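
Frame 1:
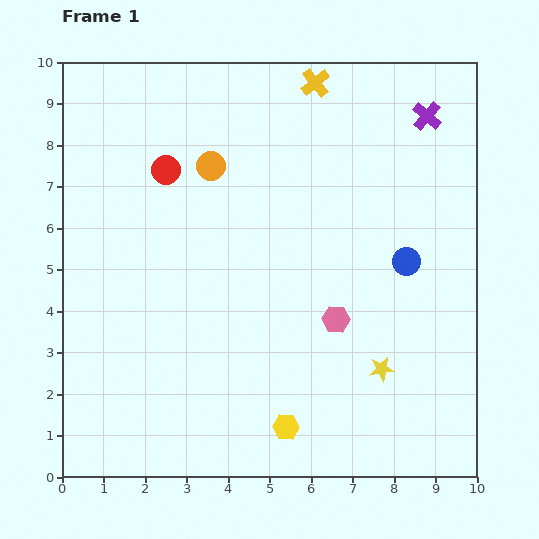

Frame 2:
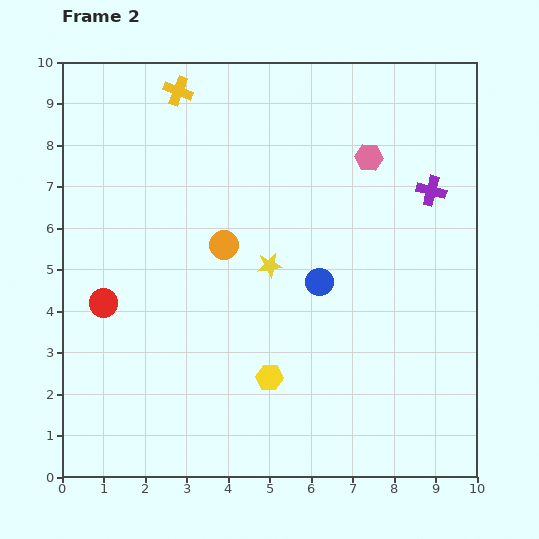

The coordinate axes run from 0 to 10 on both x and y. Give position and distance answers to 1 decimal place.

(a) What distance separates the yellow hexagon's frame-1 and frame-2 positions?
1.3

The yellow hexagon moved from (5.4, 1.2) to (5.0, 2.4), a distance of √(0.4² + 1.2²) ≈ 1.3.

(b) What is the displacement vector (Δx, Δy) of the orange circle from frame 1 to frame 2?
(0.3, -1.9)

The orange circle was at (3.6, 7.5) in frame 1 and (3.9, 5.6) in frame 2.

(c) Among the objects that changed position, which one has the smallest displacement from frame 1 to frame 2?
the yellow hexagon

(moved 1.3)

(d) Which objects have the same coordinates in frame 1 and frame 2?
none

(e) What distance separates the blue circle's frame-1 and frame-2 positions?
2.2

The blue circle moved from (8.3, 5.2) to (6.2, 4.7), a distance of √(2.1² + 0.5²) ≈ 2.2.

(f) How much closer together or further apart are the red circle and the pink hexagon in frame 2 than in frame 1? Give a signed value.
+1.8

Distance in frame 1: 5.5. Distance in frame 2: 7.3.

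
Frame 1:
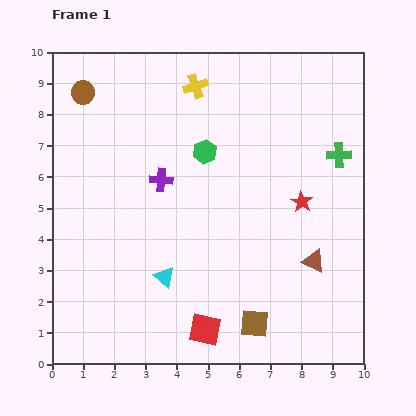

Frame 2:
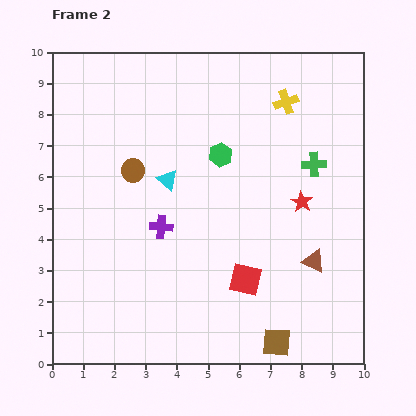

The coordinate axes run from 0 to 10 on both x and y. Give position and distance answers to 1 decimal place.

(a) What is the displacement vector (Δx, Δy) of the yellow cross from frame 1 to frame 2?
(2.9, -0.5)

The yellow cross was at (4.6, 8.9) in frame 1 and (7.5, 8.4) in frame 2.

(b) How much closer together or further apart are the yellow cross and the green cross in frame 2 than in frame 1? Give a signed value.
-2.9

Distance in frame 1: 5.1. Distance in frame 2: 2.2.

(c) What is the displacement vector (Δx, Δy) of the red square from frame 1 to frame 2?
(1.3, 1.6)

The red square was at (4.9, 1.1) in frame 1 and (6.2, 2.7) in frame 2.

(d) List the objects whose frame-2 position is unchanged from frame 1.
the brown triangle, the red star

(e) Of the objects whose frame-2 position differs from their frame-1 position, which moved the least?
the green hexagon

(moved 0.5)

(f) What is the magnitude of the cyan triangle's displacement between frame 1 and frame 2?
3.1

The cyan triangle moved from (3.6, 2.8) to (3.7, 5.9), a distance of √(0.1² + 3.1²) ≈ 3.1.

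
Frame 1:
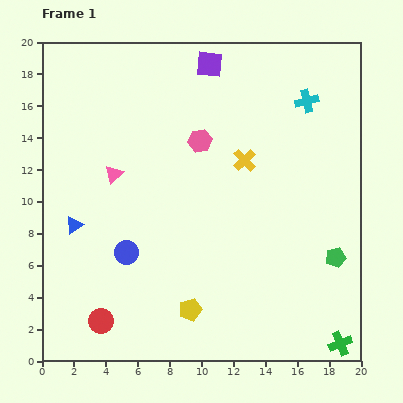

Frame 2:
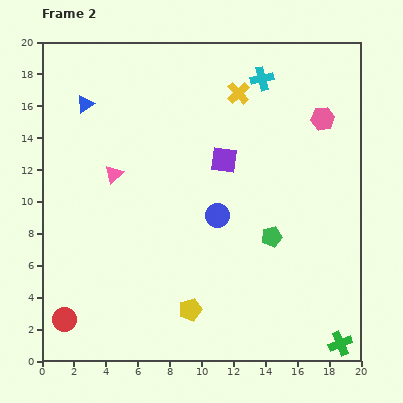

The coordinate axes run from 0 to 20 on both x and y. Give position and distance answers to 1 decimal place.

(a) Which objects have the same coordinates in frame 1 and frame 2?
the green cross, the yellow pentagon, the pink triangle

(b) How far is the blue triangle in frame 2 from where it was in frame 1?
7.6

The blue triangle moved from (2.0, 8.5) to (2.7, 16.1), a distance of √(0.7² + 7.6²) ≈ 7.6.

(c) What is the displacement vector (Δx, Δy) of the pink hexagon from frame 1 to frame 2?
(7.7, 1.4)

The pink hexagon was at (9.9, 13.8) in frame 1 and (17.6, 15.2) in frame 2.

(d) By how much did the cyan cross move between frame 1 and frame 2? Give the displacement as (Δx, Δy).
(-2.8, 1.4)

The cyan cross was at (16.6, 16.3) in frame 1 and (13.8, 17.7) in frame 2.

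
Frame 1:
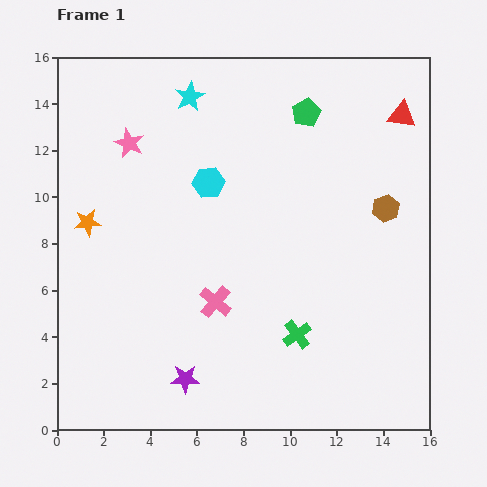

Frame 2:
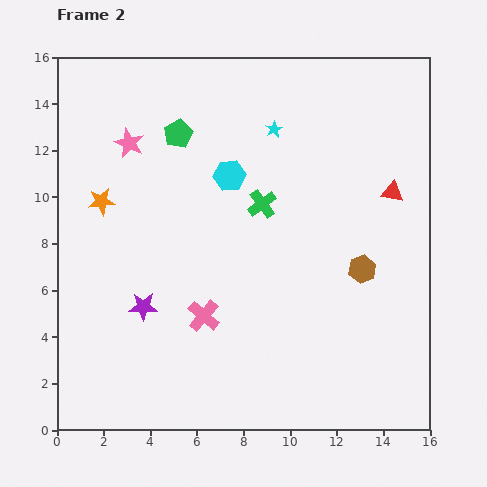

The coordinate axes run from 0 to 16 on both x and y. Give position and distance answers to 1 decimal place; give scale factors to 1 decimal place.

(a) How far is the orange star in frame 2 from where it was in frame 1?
1.1

The orange star moved from (1.3, 8.9) to (1.9, 9.8), a distance of √(0.6² + 0.9²) ≈ 1.1.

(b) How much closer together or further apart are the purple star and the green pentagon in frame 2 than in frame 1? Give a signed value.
-4.9

Distance in frame 1: 12.5. Distance in frame 2: 7.6.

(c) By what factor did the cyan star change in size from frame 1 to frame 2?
0.6×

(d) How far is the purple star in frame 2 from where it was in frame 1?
3.6

The purple star moved from (5.5, 2.2) to (3.7, 5.3), a distance of √(1.8² + 3.1²) ≈ 3.6.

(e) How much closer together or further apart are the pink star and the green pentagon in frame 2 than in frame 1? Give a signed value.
-5.6

Distance in frame 1: 7.7. Distance in frame 2: 2.1.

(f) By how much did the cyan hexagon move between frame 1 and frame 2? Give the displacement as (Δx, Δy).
(0.9, 0.3)

The cyan hexagon was at (6.5, 10.6) in frame 1 and (7.4, 10.9) in frame 2.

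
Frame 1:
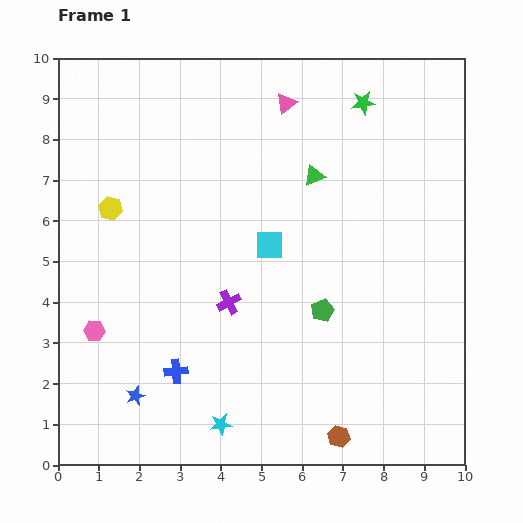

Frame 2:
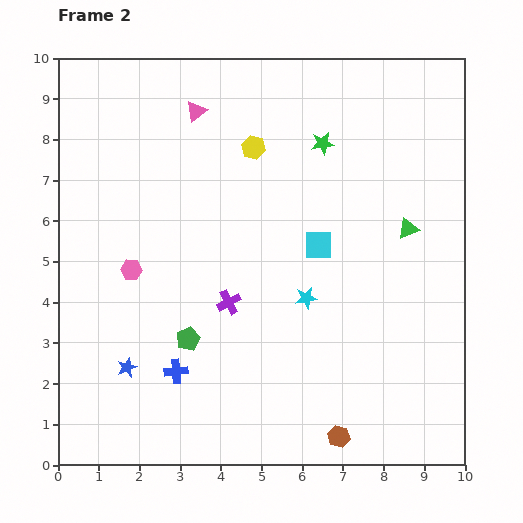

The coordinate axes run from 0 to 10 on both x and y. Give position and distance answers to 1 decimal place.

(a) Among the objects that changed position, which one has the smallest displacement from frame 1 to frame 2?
the blue star

(moved 0.7)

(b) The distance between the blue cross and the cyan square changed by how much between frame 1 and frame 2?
+0.8

Distance in frame 1: 3.9. Distance in frame 2: 4.7.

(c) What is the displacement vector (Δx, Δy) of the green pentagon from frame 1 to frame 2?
(-3.3, -0.7)

The green pentagon was at (6.5, 3.8) in frame 1 and (3.2, 3.1) in frame 2.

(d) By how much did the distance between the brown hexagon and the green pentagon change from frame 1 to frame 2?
+1.3

Distance in frame 1: 3.1. Distance in frame 2: 4.4.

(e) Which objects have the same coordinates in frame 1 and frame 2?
the brown hexagon, the blue cross, the purple cross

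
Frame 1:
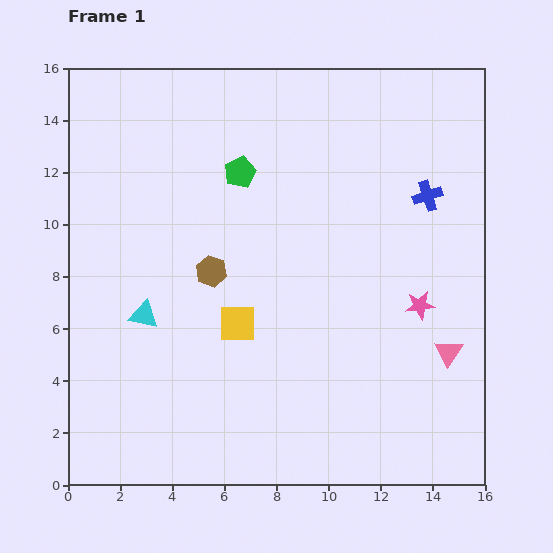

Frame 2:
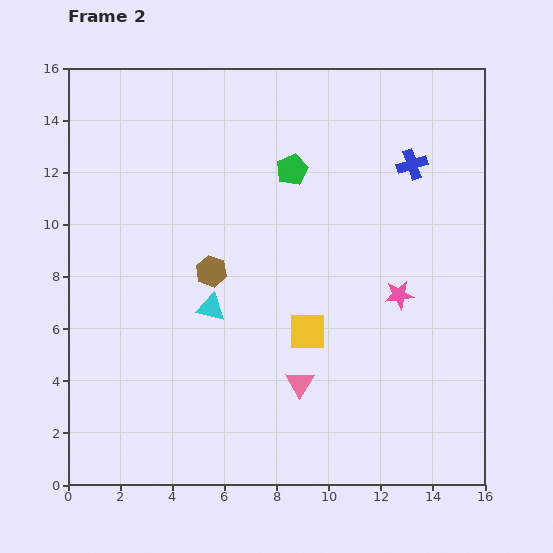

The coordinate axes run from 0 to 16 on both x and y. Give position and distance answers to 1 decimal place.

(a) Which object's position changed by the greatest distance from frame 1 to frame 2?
the pink triangle

(moved 5.8; next 2.7)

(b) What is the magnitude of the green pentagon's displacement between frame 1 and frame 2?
2.0

The green pentagon moved from (6.6, 12.0) to (8.6, 12.1), a distance of √(2.0² + 0.1²) ≈ 2.0.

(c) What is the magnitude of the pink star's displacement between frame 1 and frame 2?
0.9

The pink star moved from (13.5, 6.9) to (12.7, 7.3), a distance of √(0.8² + 0.4²) ≈ 0.9.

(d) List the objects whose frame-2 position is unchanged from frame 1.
the brown hexagon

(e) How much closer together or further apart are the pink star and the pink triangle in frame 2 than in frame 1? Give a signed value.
+3.0

Distance in frame 1: 2.1. Distance in frame 2: 5.1.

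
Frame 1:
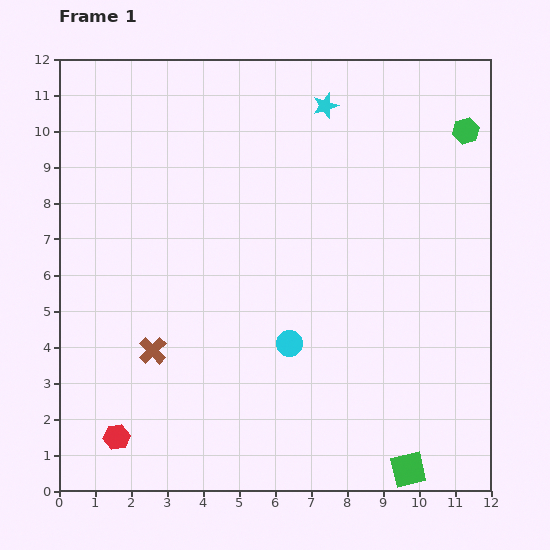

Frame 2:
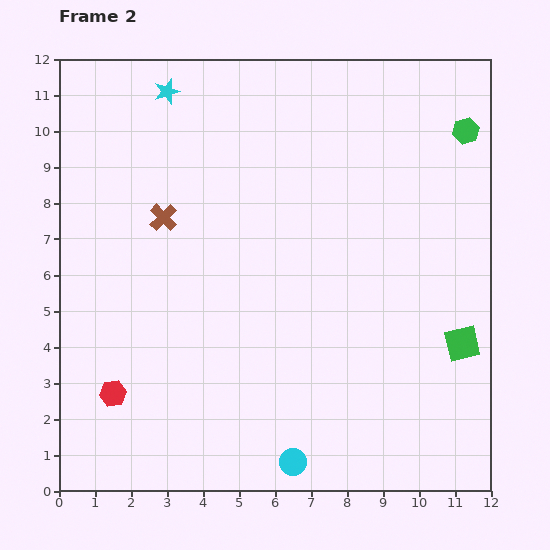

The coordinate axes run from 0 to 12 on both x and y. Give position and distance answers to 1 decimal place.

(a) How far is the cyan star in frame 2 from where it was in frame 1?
4.4

The cyan star moved from (7.4, 10.7) to (3.0, 11.1), a distance of √(4.4² + 0.4²) ≈ 4.4.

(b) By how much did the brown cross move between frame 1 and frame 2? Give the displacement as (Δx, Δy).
(0.3, 3.7)

The brown cross was at (2.6, 3.9) in frame 1 and (2.9, 7.6) in frame 2.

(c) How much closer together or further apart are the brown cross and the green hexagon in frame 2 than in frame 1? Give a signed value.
-1.9

Distance in frame 1: 10.6. Distance in frame 2: 8.7.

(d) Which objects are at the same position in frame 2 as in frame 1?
the green hexagon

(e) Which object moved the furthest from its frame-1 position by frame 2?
the cyan star

(moved 4.4; next 3.8)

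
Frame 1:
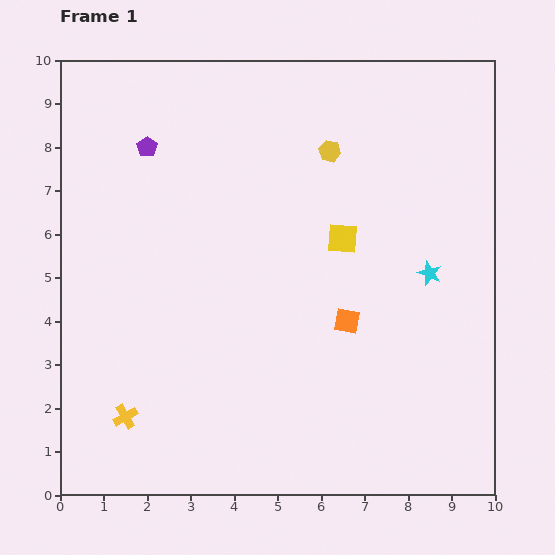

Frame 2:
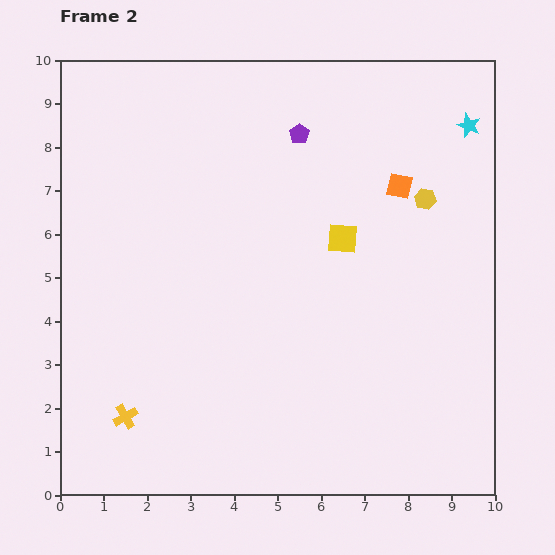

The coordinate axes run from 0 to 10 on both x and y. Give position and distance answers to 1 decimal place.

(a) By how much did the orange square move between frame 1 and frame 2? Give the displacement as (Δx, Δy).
(1.2, 3.1)

The orange square was at (6.6, 4.0) in frame 1 and (7.8, 7.1) in frame 2.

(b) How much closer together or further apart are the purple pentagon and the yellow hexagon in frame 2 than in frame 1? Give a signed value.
-0.9

Distance in frame 1: 4.2. Distance in frame 2: 3.3.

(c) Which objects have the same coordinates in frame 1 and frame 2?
the yellow square, the yellow cross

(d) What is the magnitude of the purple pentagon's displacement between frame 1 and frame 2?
3.5

The purple pentagon moved from (2.0, 8.0) to (5.5, 8.3), a distance of √(3.5² + 0.3²) ≈ 3.5.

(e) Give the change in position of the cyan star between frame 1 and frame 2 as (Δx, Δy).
(0.9, 3.4)

The cyan star was at (8.5, 5.1) in frame 1 and (9.4, 8.5) in frame 2.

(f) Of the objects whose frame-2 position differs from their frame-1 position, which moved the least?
the yellow hexagon

(moved 2.5)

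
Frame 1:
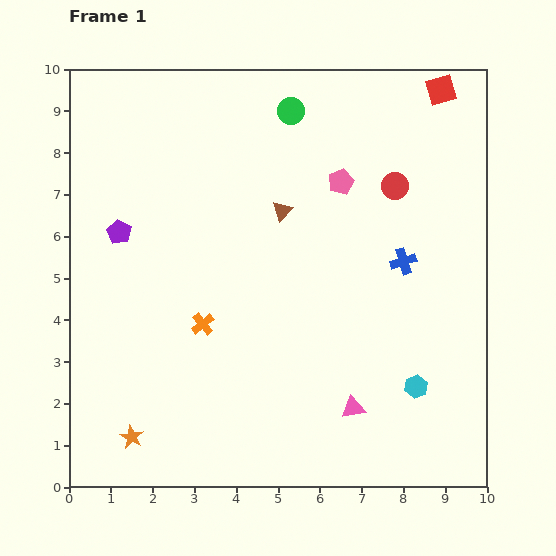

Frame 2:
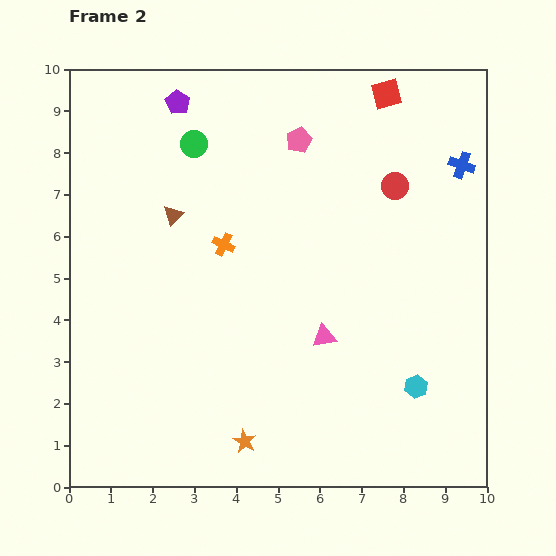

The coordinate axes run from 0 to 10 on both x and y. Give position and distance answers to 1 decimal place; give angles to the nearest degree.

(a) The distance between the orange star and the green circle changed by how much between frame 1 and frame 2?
-1.5

Distance in frame 1: 8.7. Distance in frame 2: 7.2.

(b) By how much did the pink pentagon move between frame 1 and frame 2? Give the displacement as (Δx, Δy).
(-1.0, 1.0)

The pink pentagon was at (6.5, 7.3) in frame 1 and (5.5, 8.3) in frame 2.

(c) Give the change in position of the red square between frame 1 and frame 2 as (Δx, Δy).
(-1.3, -0.1)

The red square was at (8.9, 9.5) in frame 1 and (7.6, 9.4) in frame 2.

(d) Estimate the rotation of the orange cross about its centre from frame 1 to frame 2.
25° counter-clockwise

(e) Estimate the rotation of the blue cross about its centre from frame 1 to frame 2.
37° clockwise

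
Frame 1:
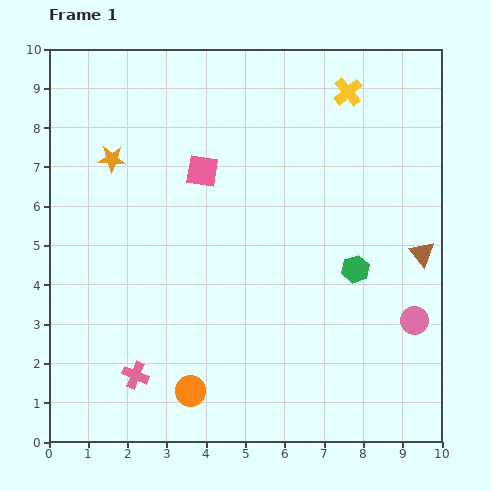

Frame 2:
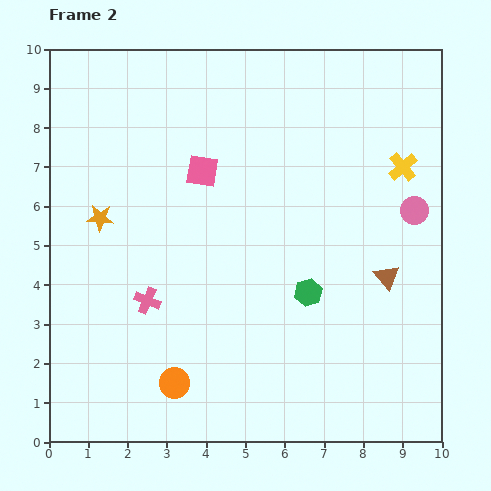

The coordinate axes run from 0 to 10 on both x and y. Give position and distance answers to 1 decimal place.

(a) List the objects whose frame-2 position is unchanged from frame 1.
the pink square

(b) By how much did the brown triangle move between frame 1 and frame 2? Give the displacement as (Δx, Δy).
(-0.9, -0.6)

The brown triangle was at (9.5, 4.8) in frame 1 and (8.6, 4.2) in frame 2.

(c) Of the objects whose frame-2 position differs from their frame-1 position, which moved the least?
the orange circle

(moved 0.4)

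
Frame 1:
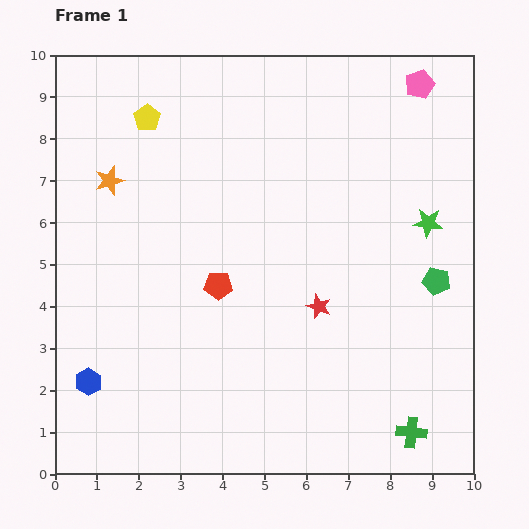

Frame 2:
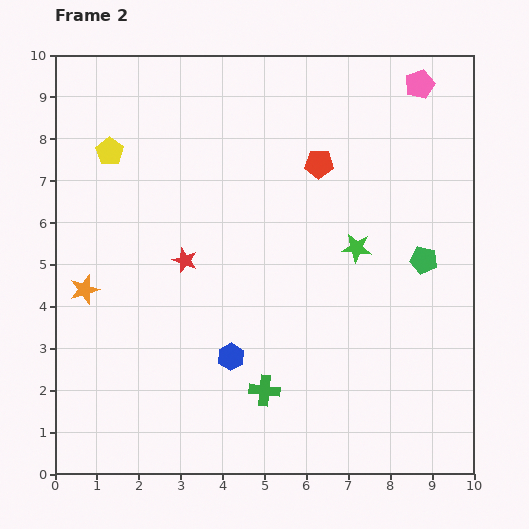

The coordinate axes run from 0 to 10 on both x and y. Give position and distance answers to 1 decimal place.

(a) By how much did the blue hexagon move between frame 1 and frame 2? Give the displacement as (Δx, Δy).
(3.4, 0.6)

The blue hexagon was at (0.8, 2.2) in frame 1 and (4.2, 2.8) in frame 2.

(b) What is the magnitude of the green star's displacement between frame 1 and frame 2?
1.8

The green star moved from (8.9, 6.0) to (7.2, 5.4), a distance of √(1.7² + 0.6²) ≈ 1.8.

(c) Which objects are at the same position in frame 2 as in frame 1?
the pink pentagon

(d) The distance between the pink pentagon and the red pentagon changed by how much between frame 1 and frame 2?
-3.7

Distance in frame 1: 6.8. Distance in frame 2: 3.1.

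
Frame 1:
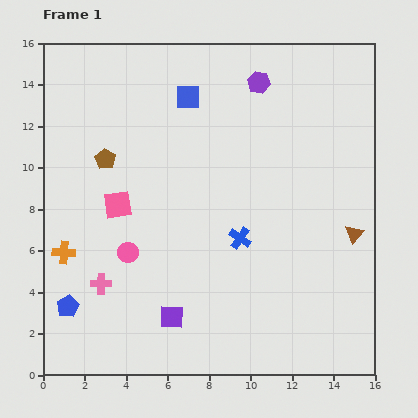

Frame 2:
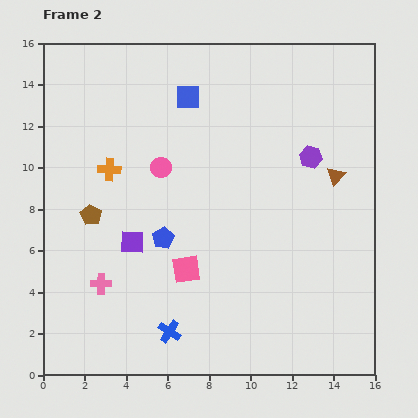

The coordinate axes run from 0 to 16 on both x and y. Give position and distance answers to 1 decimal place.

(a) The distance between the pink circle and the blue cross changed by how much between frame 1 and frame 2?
+2.5

Distance in frame 1: 5.4. Distance in frame 2: 7.9.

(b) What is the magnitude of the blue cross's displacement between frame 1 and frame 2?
5.6

The blue cross moved from (9.5, 6.6) to (6.1, 2.1), a distance of √(3.4² + 4.5²) ≈ 5.6.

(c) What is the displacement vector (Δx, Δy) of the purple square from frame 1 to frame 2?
(-1.9, 3.6)

The purple square was at (6.2, 2.8) in frame 1 and (4.3, 6.4) in frame 2.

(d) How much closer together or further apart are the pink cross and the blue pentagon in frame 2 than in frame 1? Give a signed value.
+1.8

Distance in frame 1: 1.9. Distance in frame 2: 3.7.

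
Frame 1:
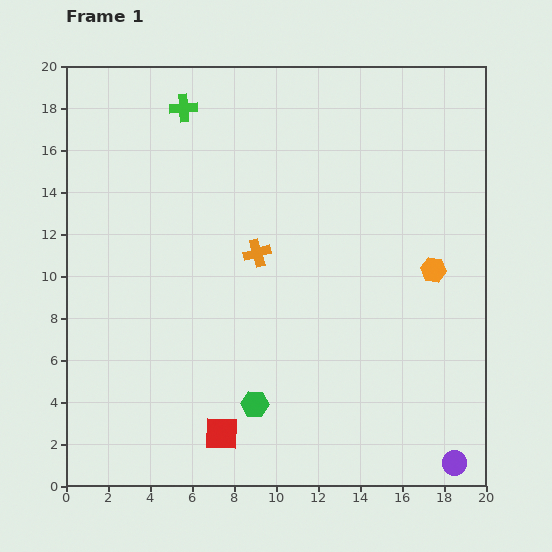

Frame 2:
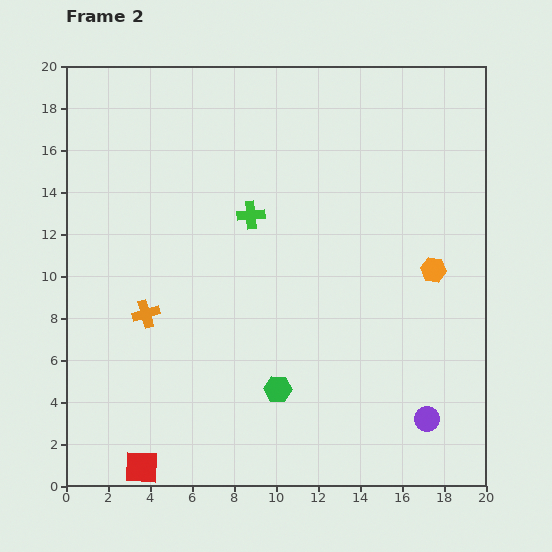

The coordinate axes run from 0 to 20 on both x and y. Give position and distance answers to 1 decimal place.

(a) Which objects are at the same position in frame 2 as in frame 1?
the orange hexagon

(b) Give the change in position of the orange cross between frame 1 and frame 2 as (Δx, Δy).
(-5.3, -2.9)

The orange cross was at (9.1, 11.1) in frame 1 and (3.8, 8.2) in frame 2.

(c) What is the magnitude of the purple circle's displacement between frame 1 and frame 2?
2.5

The purple circle moved from (18.5, 1.1) to (17.2, 3.2), a distance of √(1.3² + 2.1²) ≈ 2.5.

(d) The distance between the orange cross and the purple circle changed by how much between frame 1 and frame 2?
+0.6

Distance in frame 1: 13.7. Distance in frame 2: 14.3.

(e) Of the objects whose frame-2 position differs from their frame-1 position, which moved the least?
the green hexagon

(moved 1.3)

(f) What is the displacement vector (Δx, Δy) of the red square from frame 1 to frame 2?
(-3.8, -1.6)

The red square was at (7.4, 2.5) in frame 1 and (3.6, 0.9) in frame 2.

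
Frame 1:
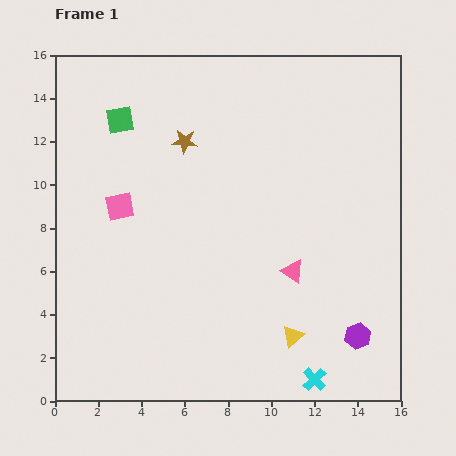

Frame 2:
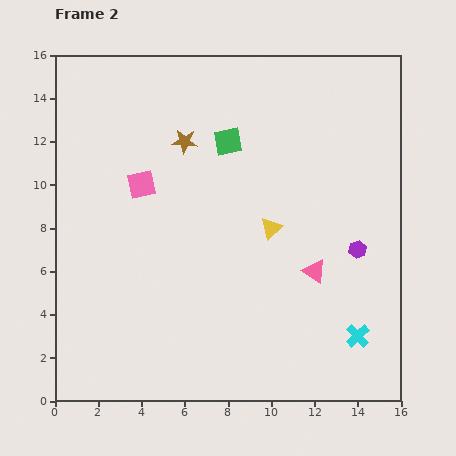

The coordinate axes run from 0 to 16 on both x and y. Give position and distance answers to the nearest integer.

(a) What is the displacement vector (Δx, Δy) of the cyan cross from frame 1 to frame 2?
(2, 2)

The cyan cross was at (12, 1) in frame 1 and (14, 3) in frame 2.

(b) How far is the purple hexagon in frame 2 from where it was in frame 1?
4

The purple hexagon moved from (14, 3) to (14, 7), a distance of √(0² + 4²) ≈ 4.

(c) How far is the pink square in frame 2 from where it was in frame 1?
1

The pink square moved from (3, 9) to (4, 10), a distance of √(1² + 1²) ≈ 1.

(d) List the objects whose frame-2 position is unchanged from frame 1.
the brown star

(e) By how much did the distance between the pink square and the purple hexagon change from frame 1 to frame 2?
-3

Distance in frame 1: 13. Distance in frame 2: 10.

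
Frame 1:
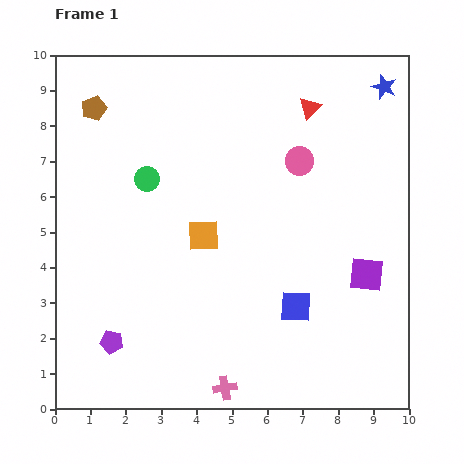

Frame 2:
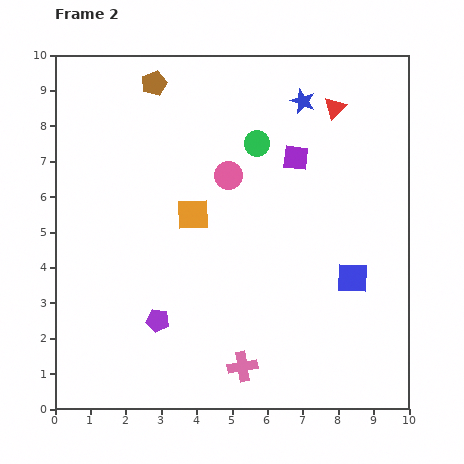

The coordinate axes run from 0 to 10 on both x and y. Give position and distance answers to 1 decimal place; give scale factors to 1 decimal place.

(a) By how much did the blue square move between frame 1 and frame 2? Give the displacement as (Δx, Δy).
(1.6, 0.8)

The blue square was at (6.8, 2.9) in frame 1 and (8.4, 3.7) in frame 2.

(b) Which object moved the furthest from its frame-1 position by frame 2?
the purple square

(moved 3.9; next 3.3)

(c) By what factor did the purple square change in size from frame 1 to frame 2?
0.8×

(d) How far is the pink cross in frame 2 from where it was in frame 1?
0.8

The pink cross moved from (4.8, 0.6) to (5.3, 1.2), a distance of √(0.5² + 0.6²) ≈ 0.8.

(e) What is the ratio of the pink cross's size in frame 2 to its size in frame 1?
1.3×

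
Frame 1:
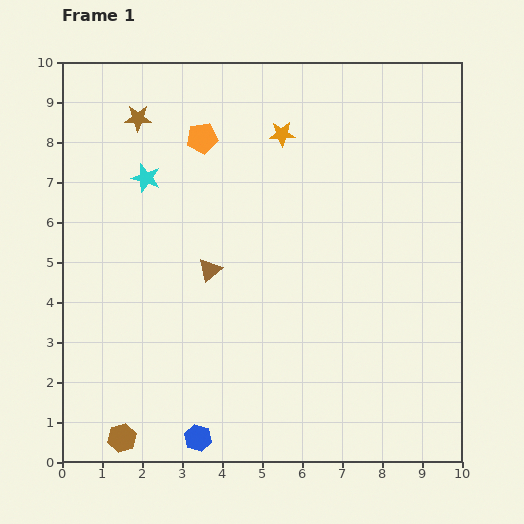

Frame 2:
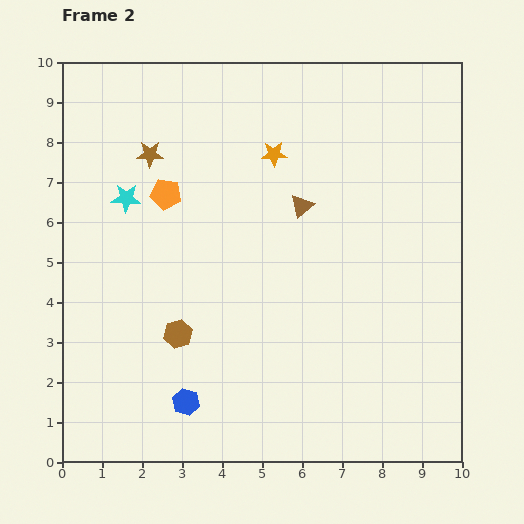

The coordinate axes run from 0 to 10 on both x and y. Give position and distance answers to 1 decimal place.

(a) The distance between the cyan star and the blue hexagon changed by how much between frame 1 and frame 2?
-1.3

Distance in frame 1: 6.6. Distance in frame 2: 5.3.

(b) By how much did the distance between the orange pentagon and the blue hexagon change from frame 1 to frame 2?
-2.3

Distance in frame 1: 7.5. Distance in frame 2: 5.2.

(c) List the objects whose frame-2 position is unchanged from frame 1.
none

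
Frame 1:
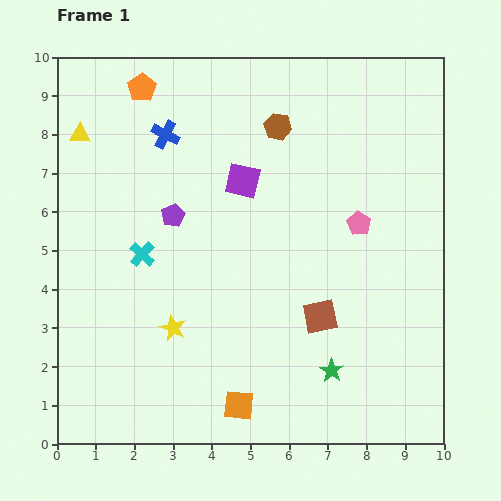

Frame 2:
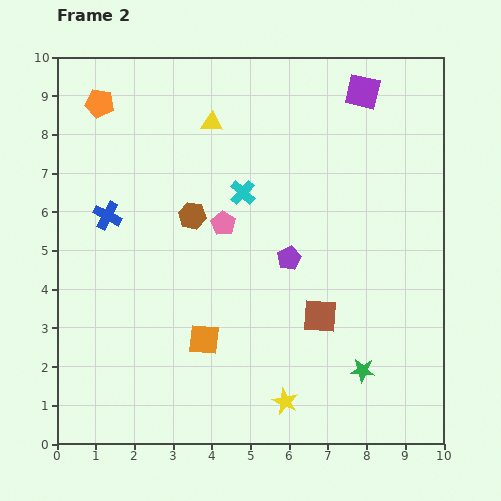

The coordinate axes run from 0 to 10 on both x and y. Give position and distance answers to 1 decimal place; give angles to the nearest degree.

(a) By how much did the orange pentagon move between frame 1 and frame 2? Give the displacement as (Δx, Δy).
(-1.1, -0.4)

The orange pentagon was at (2.2, 9.2) in frame 1 and (1.1, 8.8) in frame 2.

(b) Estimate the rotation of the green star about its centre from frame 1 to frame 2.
30° counter-clockwise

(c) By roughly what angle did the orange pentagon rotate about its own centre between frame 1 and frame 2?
28° counter-clockwise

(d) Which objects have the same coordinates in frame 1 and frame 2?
the brown square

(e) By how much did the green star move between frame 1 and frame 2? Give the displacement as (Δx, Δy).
(0.8, 0.0)

The green star was at (7.1, 1.9) in frame 1 and (7.9, 1.9) in frame 2.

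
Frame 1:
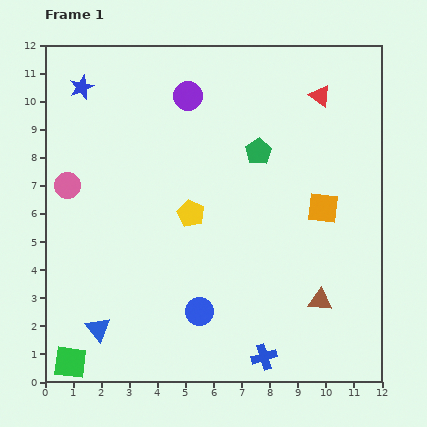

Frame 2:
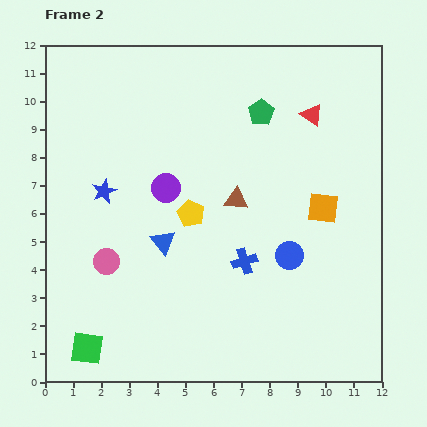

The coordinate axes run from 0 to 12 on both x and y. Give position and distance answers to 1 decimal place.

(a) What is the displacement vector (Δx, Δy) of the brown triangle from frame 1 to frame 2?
(-3.0, 3.6)

The brown triangle was at (9.8, 2.9) in frame 1 and (6.8, 6.5) in frame 2.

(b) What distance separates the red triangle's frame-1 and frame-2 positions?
0.8

The red triangle moved from (9.8, 10.2) to (9.5, 9.5), a distance of √(0.3² + 0.7²) ≈ 0.8.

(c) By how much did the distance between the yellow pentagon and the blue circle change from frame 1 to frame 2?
+0.3

Distance in frame 1: 3.5. Distance in frame 2: 3.8.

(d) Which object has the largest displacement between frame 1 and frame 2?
the brown triangle

(moved 4.7; next 3.9)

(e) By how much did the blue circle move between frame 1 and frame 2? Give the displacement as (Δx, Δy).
(3.2, 2.0)

The blue circle was at (5.5, 2.5) in frame 1 and (8.7, 4.5) in frame 2.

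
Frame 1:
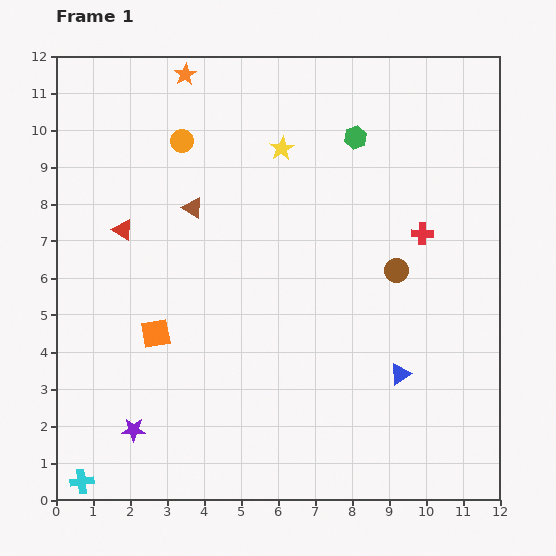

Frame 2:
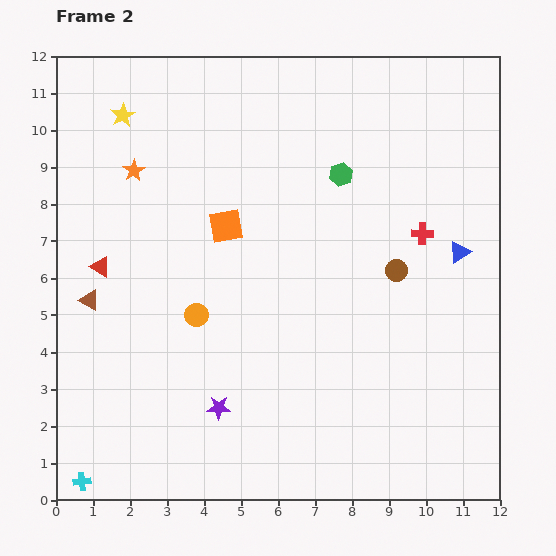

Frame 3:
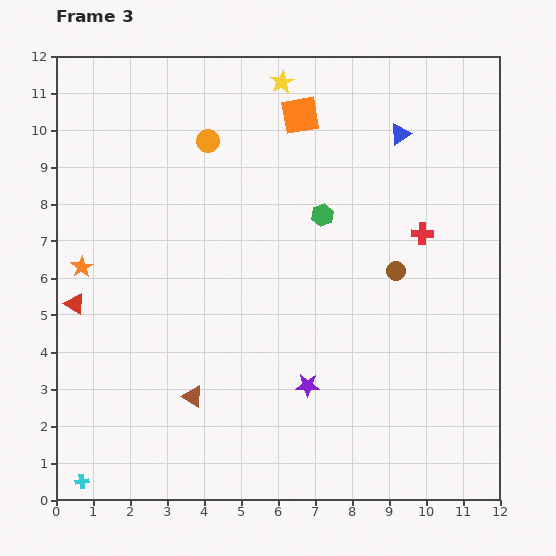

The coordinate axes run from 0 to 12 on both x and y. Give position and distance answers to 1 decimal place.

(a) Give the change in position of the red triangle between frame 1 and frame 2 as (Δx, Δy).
(-0.6, -1.0)

The red triangle was at (1.8, 7.3) in frame 1 and (1.2, 6.3) in frame 2.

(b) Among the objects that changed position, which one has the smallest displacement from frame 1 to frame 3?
the orange circle

(moved 0.7)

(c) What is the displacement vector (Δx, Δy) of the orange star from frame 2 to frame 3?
(-1.4, -2.6)

The orange star was at (2.1, 8.9) in frame 2 and (0.7, 6.3) in frame 3.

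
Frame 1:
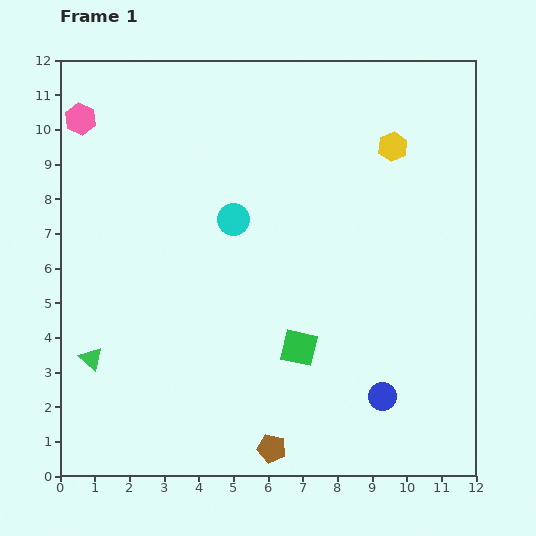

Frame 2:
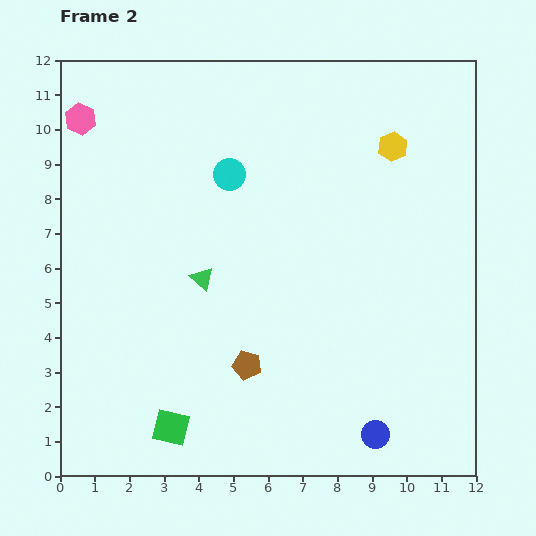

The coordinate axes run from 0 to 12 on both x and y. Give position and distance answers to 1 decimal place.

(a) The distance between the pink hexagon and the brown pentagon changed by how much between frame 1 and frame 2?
-2.4

Distance in frame 1: 11.0. Distance in frame 2: 8.6.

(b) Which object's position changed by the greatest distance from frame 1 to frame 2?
the green square

(moved 4.4; next 3.9)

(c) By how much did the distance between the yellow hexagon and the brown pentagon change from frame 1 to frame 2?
-1.8

Distance in frame 1: 9.4. Distance in frame 2: 7.6.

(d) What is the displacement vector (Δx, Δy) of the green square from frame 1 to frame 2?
(-3.7, -2.3)

The green square was at (6.9, 3.7) in frame 1 and (3.2, 1.4) in frame 2.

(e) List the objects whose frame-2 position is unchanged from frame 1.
the yellow hexagon, the pink hexagon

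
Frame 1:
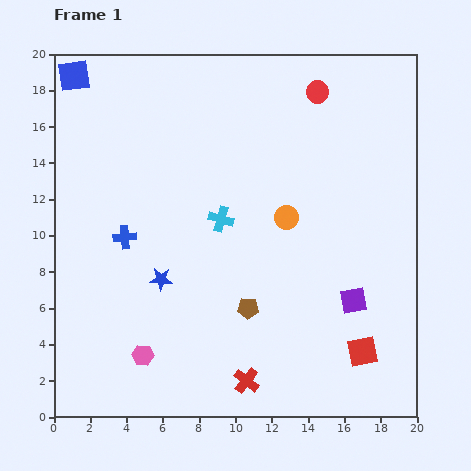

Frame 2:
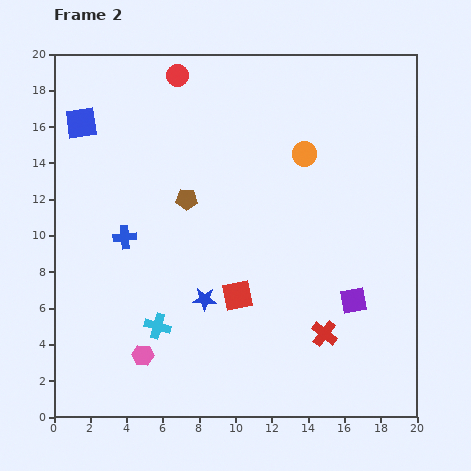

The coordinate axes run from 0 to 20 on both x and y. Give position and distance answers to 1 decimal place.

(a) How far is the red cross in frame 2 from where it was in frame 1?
5.0

The red cross moved from (10.6, 2.0) to (14.9, 4.6), a distance of √(4.3² + 2.6²) ≈ 5.0.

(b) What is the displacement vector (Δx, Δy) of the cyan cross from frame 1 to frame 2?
(-3.5, -5.9)

The cyan cross was at (9.2, 10.9) in frame 1 and (5.7, 5.0) in frame 2.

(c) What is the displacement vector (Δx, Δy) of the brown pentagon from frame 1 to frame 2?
(-3.4, 6.0)

The brown pentagon was at (10.7, 6.0) in frame 1 and (7.3, 12.0) in frame 2.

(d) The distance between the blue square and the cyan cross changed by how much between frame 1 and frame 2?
+0.7

Distance in frame 1: 11.3. Distance in frame 2: 12.0.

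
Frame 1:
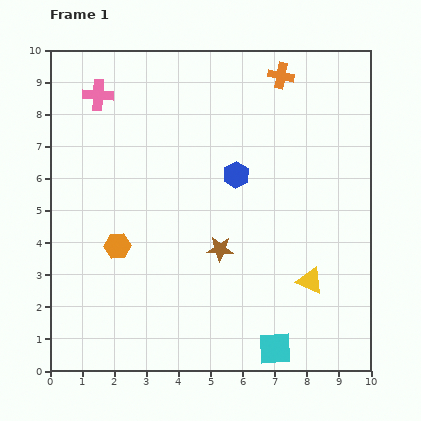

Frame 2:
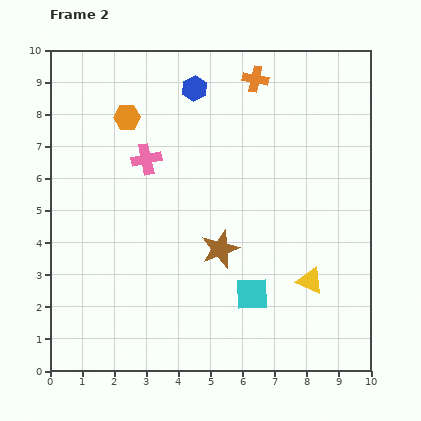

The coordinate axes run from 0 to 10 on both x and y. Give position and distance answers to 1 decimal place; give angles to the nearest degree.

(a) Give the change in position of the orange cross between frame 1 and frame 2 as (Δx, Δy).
(-0.8, -0.1)

The orange cross was at (7.2, 9.2) in frame 1 and (6.4, 9.1) in frame 2.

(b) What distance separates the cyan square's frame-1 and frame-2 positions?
1.8

The cyan square moved from (7.0, 0.7) to (6.3, 2.4), a distance of √(0.7² + 1.7²) ≈ 1.8.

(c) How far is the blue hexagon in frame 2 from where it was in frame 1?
3.0

The blue hexagon moved from (5.8, 6.1) to (4.5, 8.8), a distance of √(1.3² + 2.7²) ≈ 3.0.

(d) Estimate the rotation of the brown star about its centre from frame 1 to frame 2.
23° counter-clockwise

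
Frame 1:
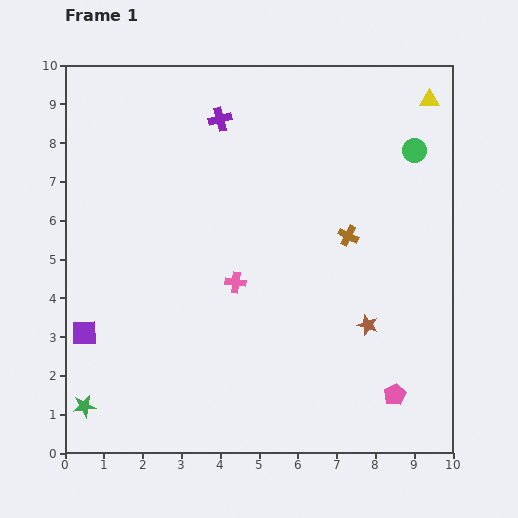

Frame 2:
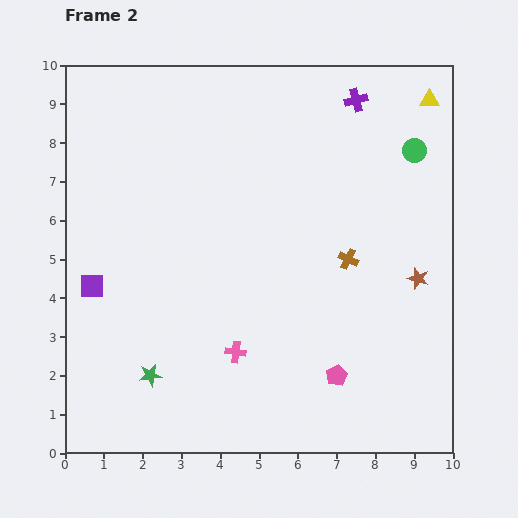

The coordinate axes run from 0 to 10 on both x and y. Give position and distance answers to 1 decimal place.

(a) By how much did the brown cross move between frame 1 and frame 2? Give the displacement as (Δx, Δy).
(0.0, -0.6)

The brown cross was at (7.3, 5.6) in frame 1 and (7.3, 5.0) in frame 2.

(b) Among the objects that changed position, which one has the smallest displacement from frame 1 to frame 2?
the brown cross

(moved 0.6)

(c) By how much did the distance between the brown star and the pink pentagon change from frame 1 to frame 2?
+1.4

Distance in frame 1: 1.9. Distance in frame 2: 3.3.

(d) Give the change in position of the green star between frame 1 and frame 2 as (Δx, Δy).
(1.7, 0.8)

The green star was at (0.5, 1.2) in frame 1 and (2.2, 2.0) in frame 2.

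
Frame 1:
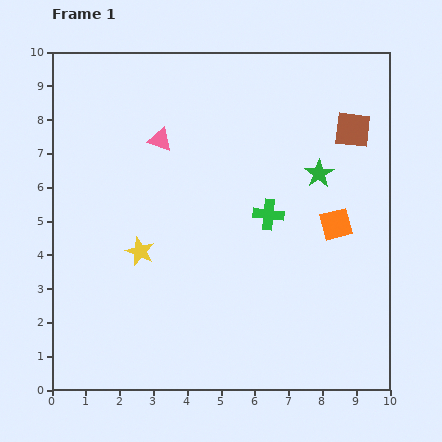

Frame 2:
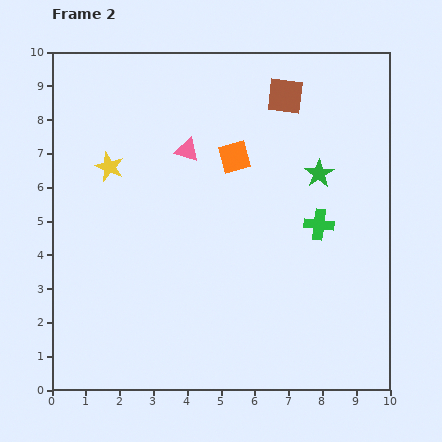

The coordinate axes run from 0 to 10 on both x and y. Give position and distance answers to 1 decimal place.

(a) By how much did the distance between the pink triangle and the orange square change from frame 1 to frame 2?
-4.4

Distance in frame 1: 5.8. Distance in frame 2: 1.4.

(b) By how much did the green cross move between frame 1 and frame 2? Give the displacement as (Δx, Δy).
(1.5, -0.3)

The green cross was at (6.4, 5.2) in frame 1 and (7.9, 4.9) in frame 2.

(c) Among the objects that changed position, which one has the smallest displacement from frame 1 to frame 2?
the pink triangle

(moved 0.9)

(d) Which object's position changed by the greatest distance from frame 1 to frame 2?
the orange square

(moved 3.6; next 2.7)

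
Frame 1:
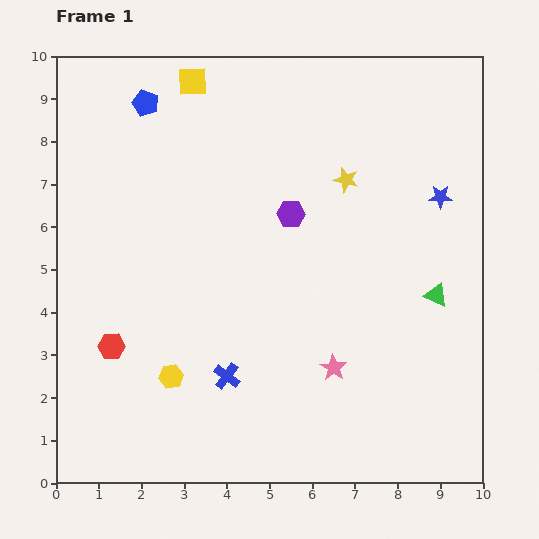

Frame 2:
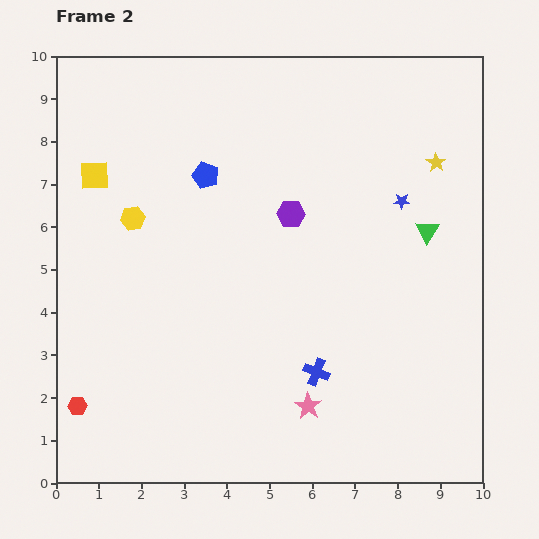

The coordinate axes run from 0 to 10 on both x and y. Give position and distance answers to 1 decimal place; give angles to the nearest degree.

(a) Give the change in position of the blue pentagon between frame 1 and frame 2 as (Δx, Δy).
(1.4, -1.7)

The blue pentagon was at (2.1, 8.9) in frame 1 and (3.5, 7.2) in frame 2.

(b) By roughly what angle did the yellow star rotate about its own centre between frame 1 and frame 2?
20° clockwise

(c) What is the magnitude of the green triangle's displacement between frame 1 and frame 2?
1.5

The green triangle moved from (8.9, 4.4) to (8.7, 5.9), a distance of √(0.2² + 1.5²) ≈ 1.5.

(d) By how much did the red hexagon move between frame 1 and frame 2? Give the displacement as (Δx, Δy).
(-0.8, -1.4)

The red hexagon was at (1.3, 3.2) in frame 1 and (0.5, 1.8) in frame 2.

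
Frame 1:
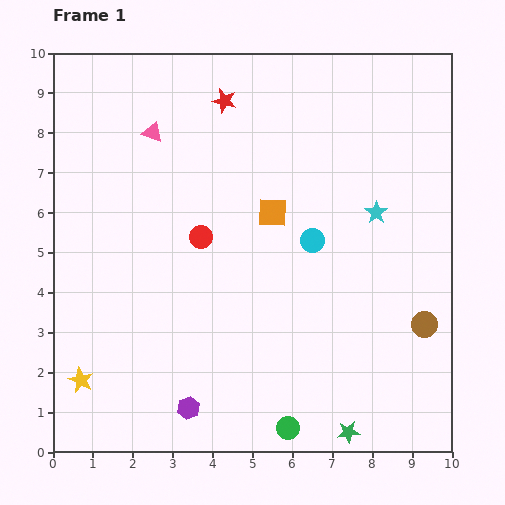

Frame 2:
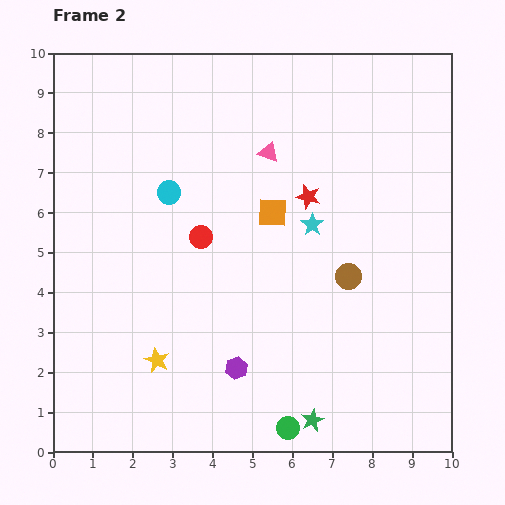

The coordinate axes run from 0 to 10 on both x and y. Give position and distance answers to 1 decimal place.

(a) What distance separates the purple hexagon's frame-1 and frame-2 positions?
1.6

The purple hexagon moved from (3.4, 1.1) to (4.6, 2.1), a distance of √(1.2² + 1.0²) ≈ 1.6.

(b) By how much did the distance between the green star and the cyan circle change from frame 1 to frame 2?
+1.8

Distance in frame 1: 4.9. Distance in frame 2: 6.7.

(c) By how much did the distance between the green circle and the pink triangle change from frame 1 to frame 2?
-1.2

Distance in frame 1: 8.1. Distance in frame 2: 6.9.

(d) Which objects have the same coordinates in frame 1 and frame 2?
the green circle, the orange square, the red circle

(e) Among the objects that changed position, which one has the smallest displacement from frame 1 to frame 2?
the green star

(moved 0.9)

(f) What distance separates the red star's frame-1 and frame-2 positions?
3.2

The red star moved from (4.3, 8.8) to (6.4, 6.4), a distance of √(2.1² + 2.4²) ≈ 3.2.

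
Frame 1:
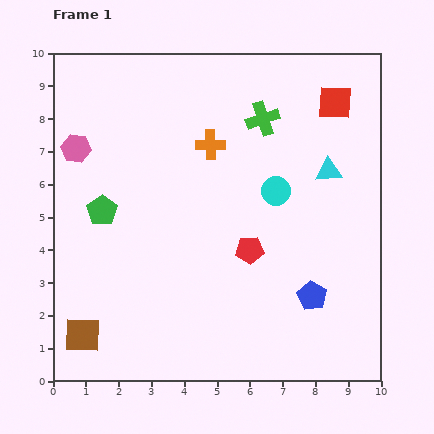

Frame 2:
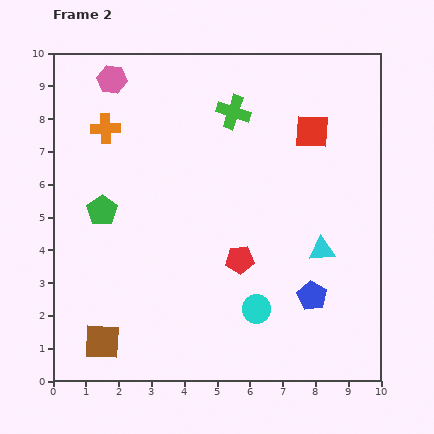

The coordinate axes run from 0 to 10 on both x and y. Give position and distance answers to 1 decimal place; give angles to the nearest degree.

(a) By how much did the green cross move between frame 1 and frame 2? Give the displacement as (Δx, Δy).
(-0.9, 0.2)

The green cross was at (6.4, 8.0) in frame 1 and (5.5, 8.2) in frame 2.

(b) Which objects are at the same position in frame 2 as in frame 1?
the blue pentagon, the green pentagon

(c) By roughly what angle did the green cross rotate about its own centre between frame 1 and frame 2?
37° clockwise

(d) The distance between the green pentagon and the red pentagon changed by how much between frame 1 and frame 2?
-0.2

Distance in frame 1: 4.7. Distance in frame 2: 4.5.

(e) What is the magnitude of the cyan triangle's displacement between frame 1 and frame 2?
2.4

The cyan triangle moved from (8.4, 6.4) to (8.2, 4.0), a distance of √(0.2² + 2.4²) ≈ 2.4.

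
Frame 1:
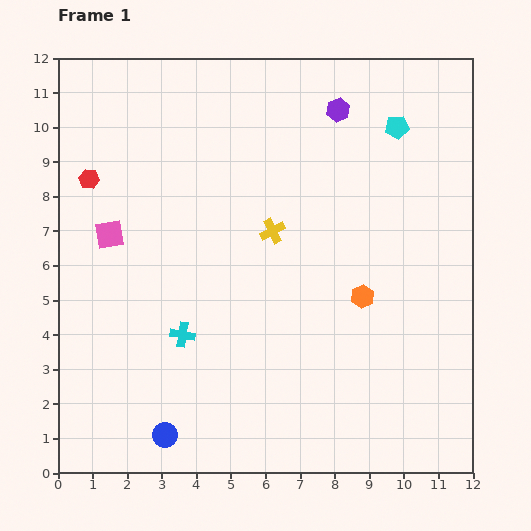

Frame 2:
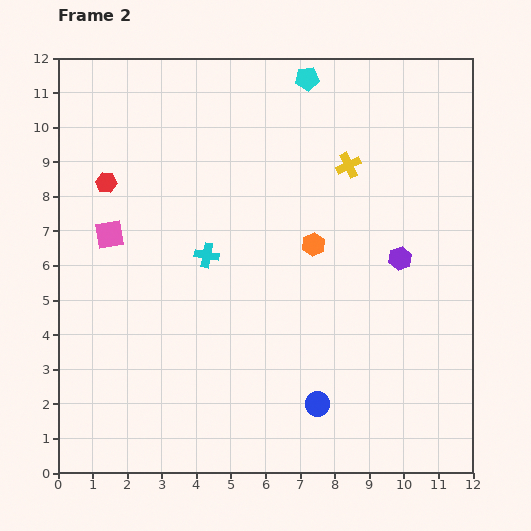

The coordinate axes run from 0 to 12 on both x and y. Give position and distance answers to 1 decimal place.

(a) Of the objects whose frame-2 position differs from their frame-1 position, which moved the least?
the red hexagon

(moved 0.5)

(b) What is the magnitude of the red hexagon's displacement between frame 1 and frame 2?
0.5

The red hexagon moved from (0.9, 8.5) to (1.4, 8.4), a distance of √(0.5² + 0.1²) ≈ 0.5.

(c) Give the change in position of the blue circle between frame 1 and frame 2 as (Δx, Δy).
(4.4, 0.9)

The blue circle was at (3.1, 1.1) in frame 1 and (7.5, 2.0) in frame 2.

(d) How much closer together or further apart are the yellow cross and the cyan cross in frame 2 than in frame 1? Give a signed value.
+0.9

Distance in frame 1: 4.0. Distance in frame 2: 4.9.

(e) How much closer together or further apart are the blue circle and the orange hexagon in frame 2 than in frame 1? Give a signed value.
-2.4

Distance in frame 1: 7.0. Distance in frame 2: 4.6.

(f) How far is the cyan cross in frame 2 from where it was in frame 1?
2.4

The cyan cross moved from (3.6, 4.0) to (4.3, 6.3), a distance of √(0.7² + 2.3²) ≈ 2.4.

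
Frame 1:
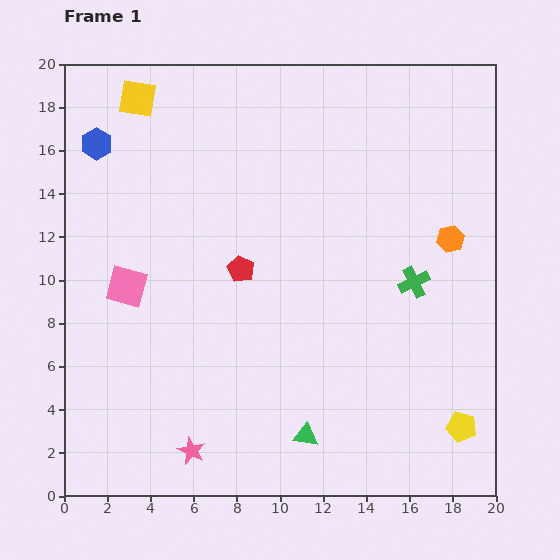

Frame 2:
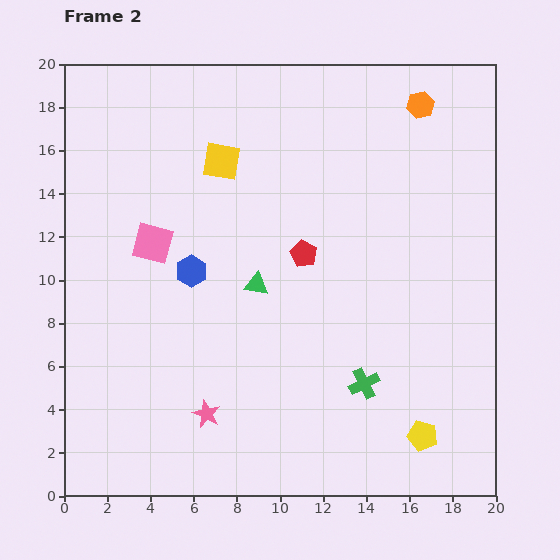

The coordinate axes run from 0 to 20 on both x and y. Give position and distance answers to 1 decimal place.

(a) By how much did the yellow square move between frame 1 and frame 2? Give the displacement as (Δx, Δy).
(3.9, -2.9)

The yellow square was at (3.4, 18.4) in frame 1 and (7.3, 15.5) in frame 2.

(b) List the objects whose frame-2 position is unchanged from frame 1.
none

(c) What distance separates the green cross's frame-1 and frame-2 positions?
5.2

The green cross moved from (16.2, 9.9) to (13.9, 5.2), a distance of √(2.3² + 4.7²) ≈ 5.2.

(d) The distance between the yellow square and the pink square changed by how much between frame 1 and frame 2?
-3.7

Distance in frame 1: 8.7. Distance in frame 2: 5.0.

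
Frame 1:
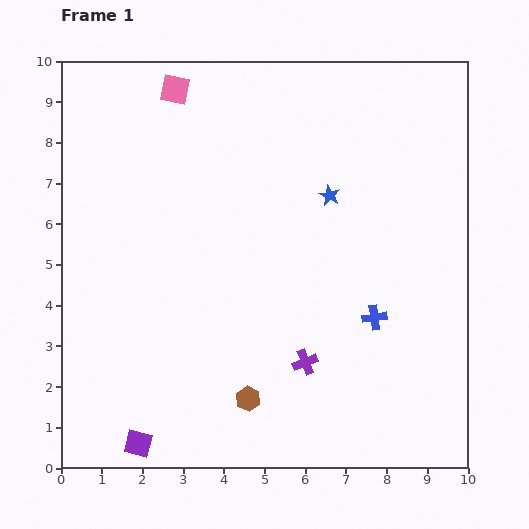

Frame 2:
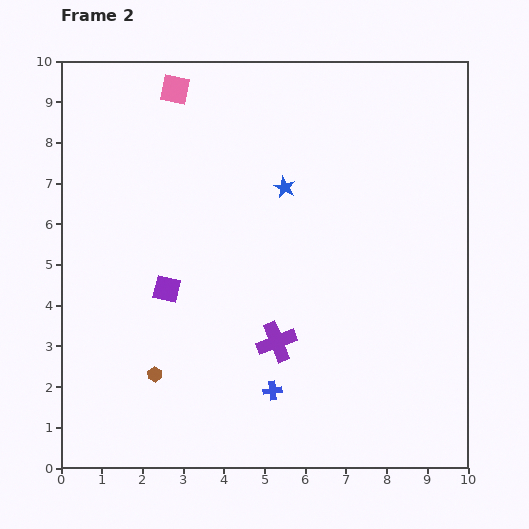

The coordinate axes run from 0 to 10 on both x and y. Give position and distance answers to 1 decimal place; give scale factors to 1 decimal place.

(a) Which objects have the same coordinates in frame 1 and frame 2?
the pink square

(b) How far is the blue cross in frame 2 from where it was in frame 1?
3.1

The blue cross moved from (7.7, 3.7) to (5.2, 1.9), a distance of √(2.5² + 1.8²) ≈ 3.1.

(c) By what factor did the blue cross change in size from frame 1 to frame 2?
0.8×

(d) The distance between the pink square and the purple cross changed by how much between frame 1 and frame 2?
-0.7

Distance in frame 1: 7.4. Distance in frame 2: 6.7.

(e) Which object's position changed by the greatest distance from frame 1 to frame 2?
the purple square

(moved 3.9; next 3.1)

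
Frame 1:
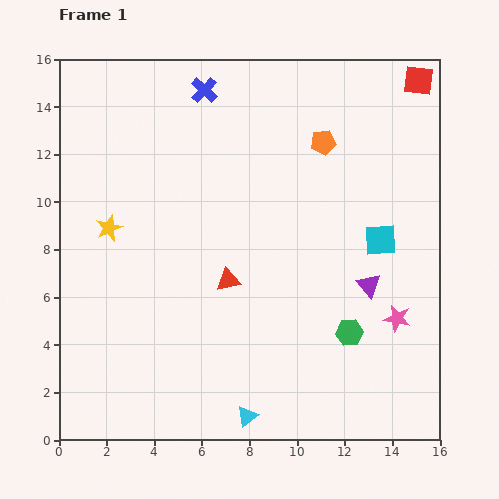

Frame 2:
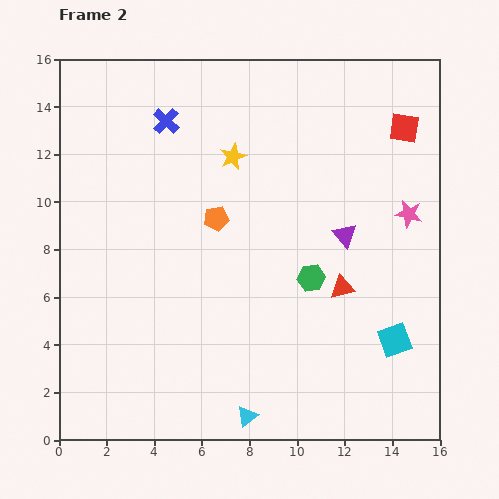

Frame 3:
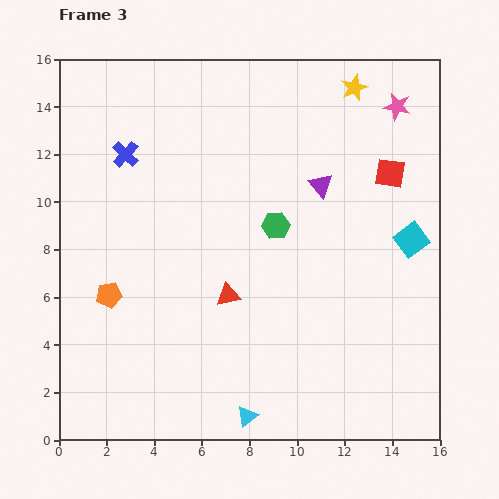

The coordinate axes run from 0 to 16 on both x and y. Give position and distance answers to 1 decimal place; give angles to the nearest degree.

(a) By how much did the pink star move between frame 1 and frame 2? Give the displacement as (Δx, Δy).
(0.5, 4.4)

The pink star was at (14.2, 5.1) in frame 1 and (14.7, 9.5) in frame 2.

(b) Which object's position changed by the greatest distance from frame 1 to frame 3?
the yellow star

(moved 11.9; next 11.0)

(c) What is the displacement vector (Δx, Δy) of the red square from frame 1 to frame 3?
(-1.2, -3.9)

The red square was at (15.1, 15.1) in frame 1 and (13.9, 11.2) in frame 3.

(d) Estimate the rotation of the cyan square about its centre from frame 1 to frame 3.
34° counter-clockwise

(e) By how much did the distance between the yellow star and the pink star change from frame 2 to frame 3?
-5.8

Distance in frame 2: 7.8. Distance in frame 3: 2.0.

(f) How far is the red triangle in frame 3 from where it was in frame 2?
4.8

The red triangle moved from (11.9, 6.4) to (7.1, 6.1), a distance of √(4.8² + 0.3²) ≈ 4.8.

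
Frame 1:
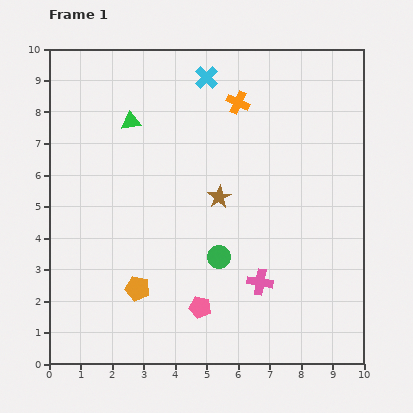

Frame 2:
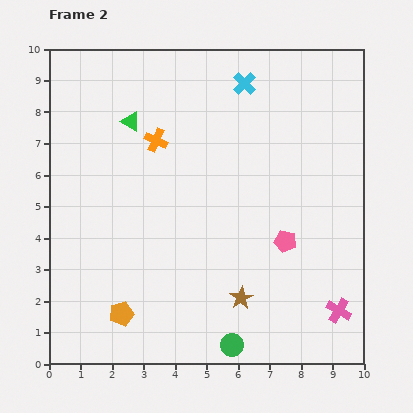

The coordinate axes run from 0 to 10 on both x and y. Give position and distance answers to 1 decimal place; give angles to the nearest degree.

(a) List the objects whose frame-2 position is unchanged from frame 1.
the green triangle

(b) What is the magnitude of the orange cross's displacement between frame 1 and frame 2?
2.9

The orange cross moved from (6.0, 8.3) to (3.4, 7.1), a distance of √(2.6² + 1.2²) ≈ 2.9.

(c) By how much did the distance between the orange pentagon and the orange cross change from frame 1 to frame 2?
-1.1

Distance in frame 1: 6.7. Distance in frame 2: 5.6.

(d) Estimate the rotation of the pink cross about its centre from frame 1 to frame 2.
20° clockwise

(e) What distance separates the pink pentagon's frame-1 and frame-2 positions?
3.4

The pink pentagon moved from (4.8, 1.8) to (7.5, 3.9), a distance of √(2.7² + 2.1²) ≈ 3.4.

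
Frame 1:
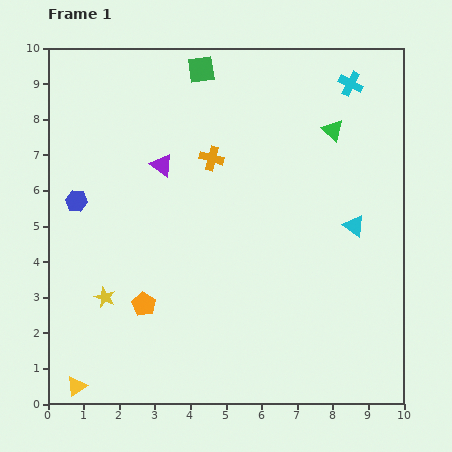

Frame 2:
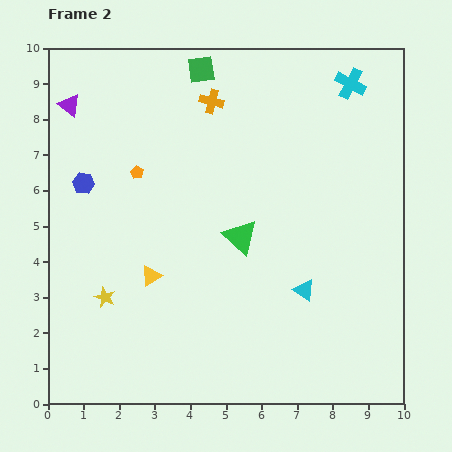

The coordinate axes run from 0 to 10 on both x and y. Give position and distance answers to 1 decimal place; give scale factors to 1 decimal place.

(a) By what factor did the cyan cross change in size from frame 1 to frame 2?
1.3×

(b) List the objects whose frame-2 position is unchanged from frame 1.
the cyan cross, the green square, the yellow star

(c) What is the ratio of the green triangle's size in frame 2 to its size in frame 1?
1.6×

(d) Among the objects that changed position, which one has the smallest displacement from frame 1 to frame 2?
the blue hexagon

(moved 0.5)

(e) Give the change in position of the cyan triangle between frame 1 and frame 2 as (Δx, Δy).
(-1.4, -1.8)

The cyan triangle was at (8.6, 5.0) in frame 1 and (7.2, 3.2) in frame 2.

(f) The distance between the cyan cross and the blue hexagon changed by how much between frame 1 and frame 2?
-0.4

Distance in frame 1: 8.4. Distance in frame 2: 8.0.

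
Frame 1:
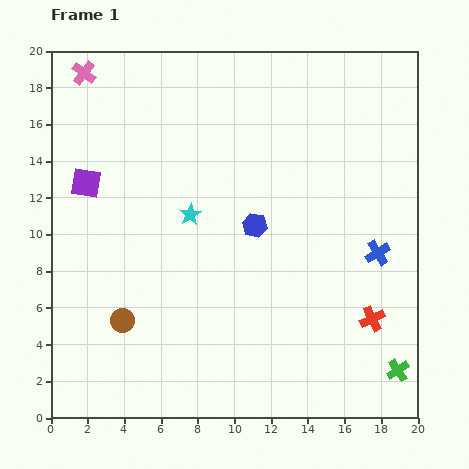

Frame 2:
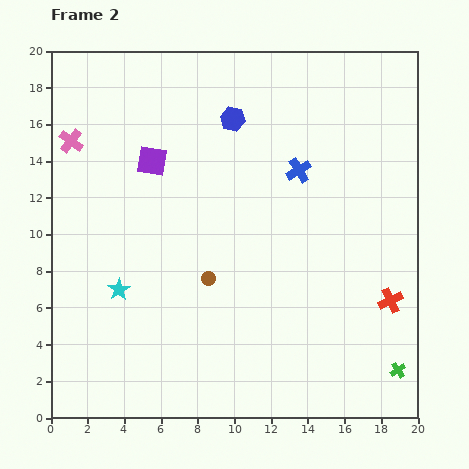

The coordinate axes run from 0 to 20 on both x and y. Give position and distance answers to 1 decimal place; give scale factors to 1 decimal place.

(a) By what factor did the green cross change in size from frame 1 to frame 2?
0.7×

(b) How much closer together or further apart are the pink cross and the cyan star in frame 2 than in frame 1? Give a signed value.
-1.1

Distance in frame 1: 9.6. Distance in frame 2: 8.5.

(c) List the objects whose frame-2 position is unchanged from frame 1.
the green cross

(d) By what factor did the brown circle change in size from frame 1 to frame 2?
0.6×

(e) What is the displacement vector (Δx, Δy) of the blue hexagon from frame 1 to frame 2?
(-1.2, 5.8)

The blue hexagon was at (11.1, 10.5) in frame 1 and (9.9, 16.3) in frame 2.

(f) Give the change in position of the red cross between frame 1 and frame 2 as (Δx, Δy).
(1.0, 1.0)

The red cross was at (17.5, 5.4) in frame 1 and (18.5, 6.4) in frame 2.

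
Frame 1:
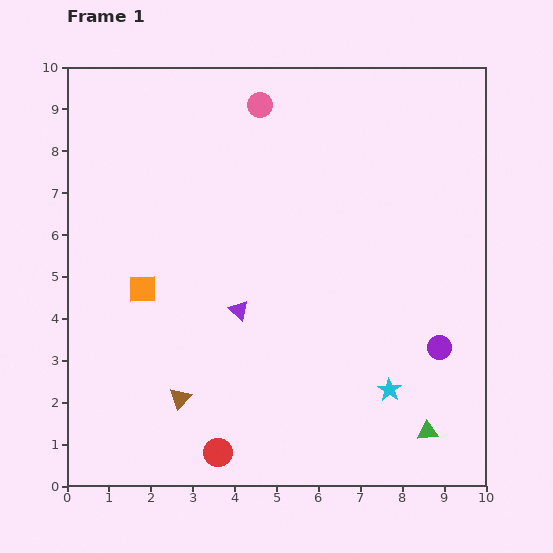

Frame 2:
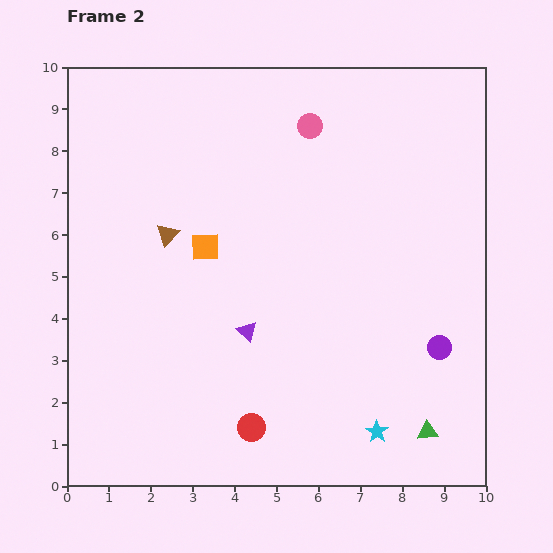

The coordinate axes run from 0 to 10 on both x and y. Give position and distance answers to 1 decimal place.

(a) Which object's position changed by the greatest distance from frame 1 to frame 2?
the brown triangle

(moved 3.9; next 1.8)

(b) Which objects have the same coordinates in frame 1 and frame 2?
the purple circle, the green triangle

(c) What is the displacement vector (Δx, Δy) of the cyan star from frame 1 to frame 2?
(-0.3, -1.0)

The cyan star was at (7.7, 2.3) in frame 1 and (7.4, 1.3) in frame 2.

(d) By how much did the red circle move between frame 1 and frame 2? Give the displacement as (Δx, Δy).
(0.8, 0.6)

The red circle was at (3.6, 0.8) in frame 1 and (4.4, 1.4) in frame 2.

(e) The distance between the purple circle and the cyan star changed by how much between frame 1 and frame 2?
+0.9

Distance in frame 1: 1.6. Distance in frame 2: 2.5.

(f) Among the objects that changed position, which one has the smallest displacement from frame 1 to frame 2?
the purple triangle

(moved 0.5)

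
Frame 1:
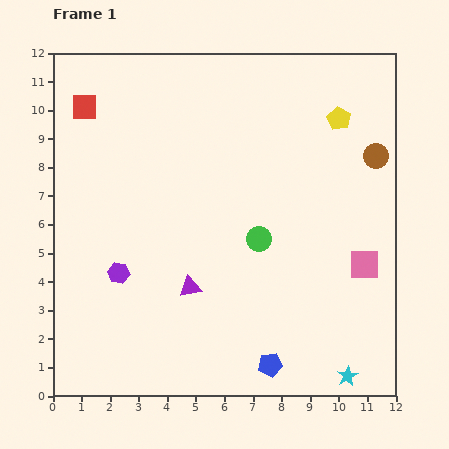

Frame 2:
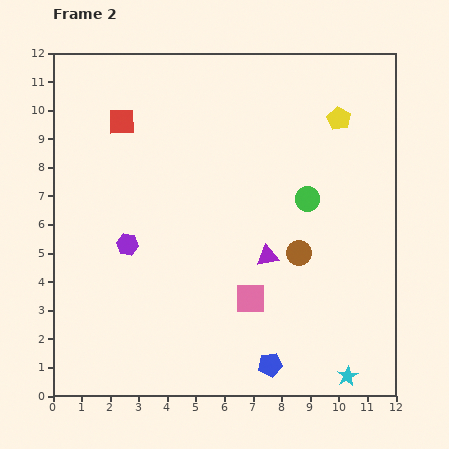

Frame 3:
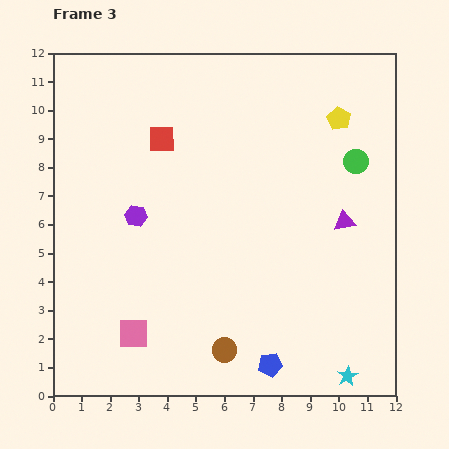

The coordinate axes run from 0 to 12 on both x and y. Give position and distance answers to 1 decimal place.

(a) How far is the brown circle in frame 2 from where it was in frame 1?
4.3

The brown circle moved from (11.3, 8.4) to (8.6, 5.0), a distance of √(2.7² + 3.4²) ≈ 4.3.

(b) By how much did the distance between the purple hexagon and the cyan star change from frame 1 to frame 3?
+0.5

Distance in frame 1: 8.8. Distance in frame 3: 9.3.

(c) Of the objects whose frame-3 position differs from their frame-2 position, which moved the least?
the purple hexagon

(moved 1.0)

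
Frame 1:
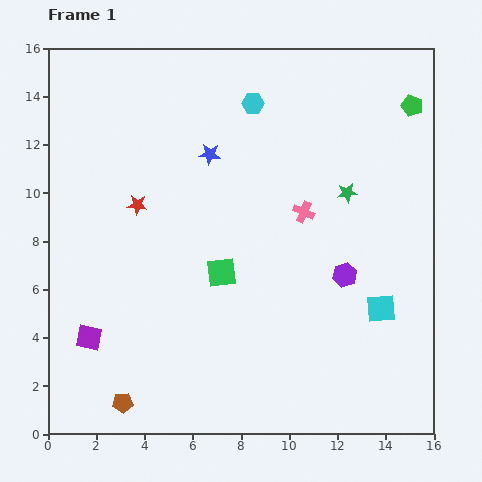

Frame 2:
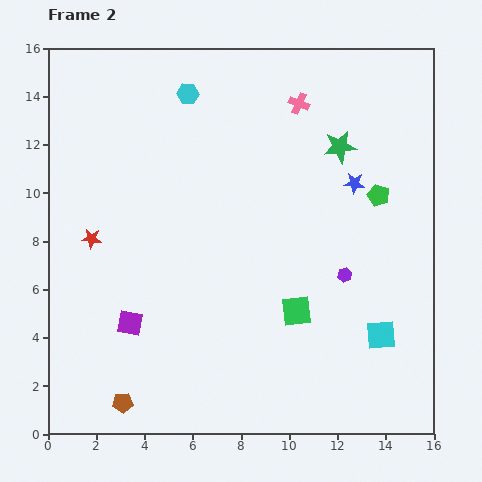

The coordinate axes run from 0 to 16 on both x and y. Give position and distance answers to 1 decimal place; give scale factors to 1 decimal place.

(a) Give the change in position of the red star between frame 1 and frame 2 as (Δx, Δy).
(-1.9, -1.4)

The red star was at (3.7, 9.5) in frame 1 and (1.8, 8.1) in frame 2.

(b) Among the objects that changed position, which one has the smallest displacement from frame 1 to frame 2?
the cyan square

(moved 1.1)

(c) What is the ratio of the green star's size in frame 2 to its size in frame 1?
1.6×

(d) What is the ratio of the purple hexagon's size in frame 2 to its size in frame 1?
0.6×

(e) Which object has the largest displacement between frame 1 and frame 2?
the blue star

(moved 6.1; next 4.5)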